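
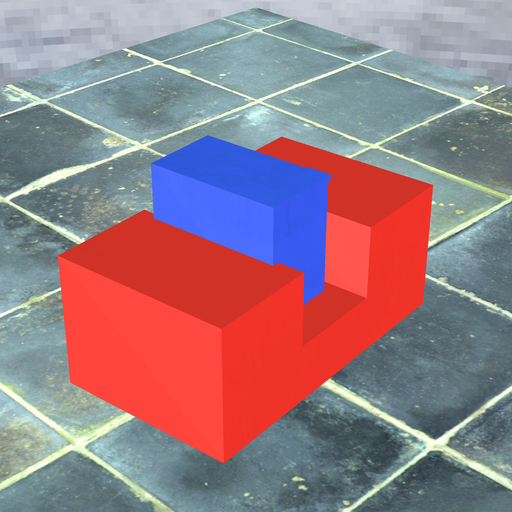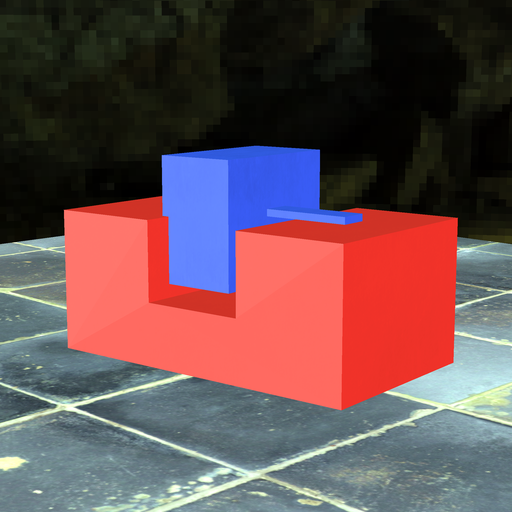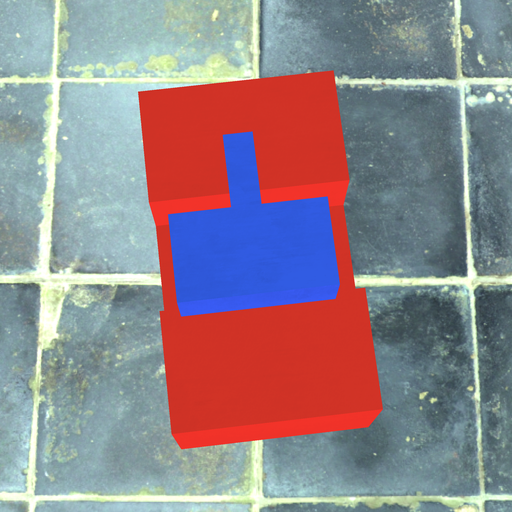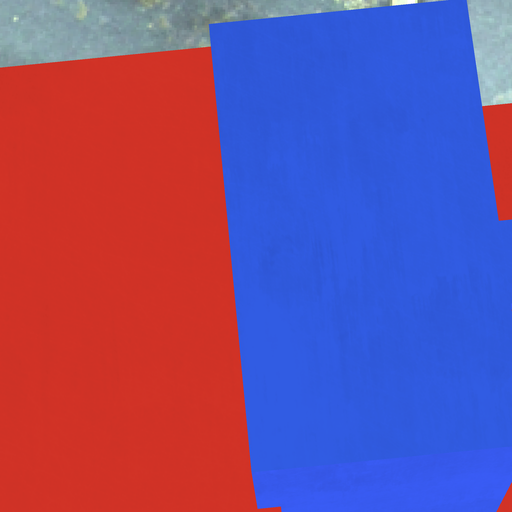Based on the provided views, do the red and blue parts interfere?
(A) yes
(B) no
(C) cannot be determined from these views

(A) yes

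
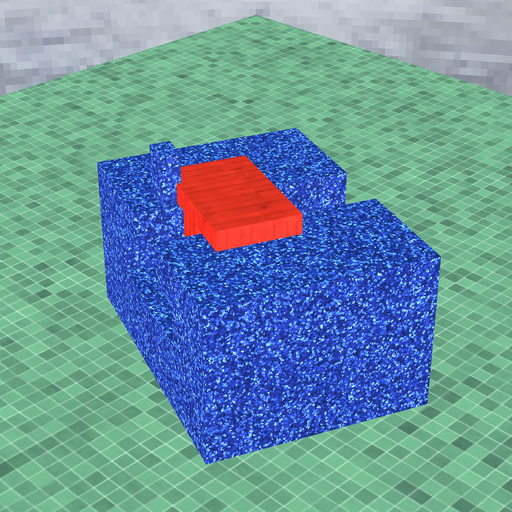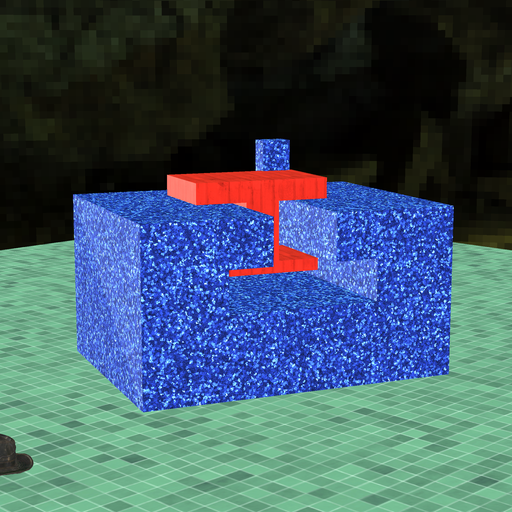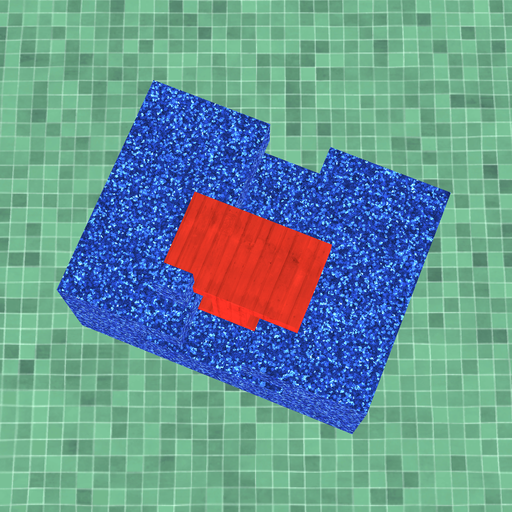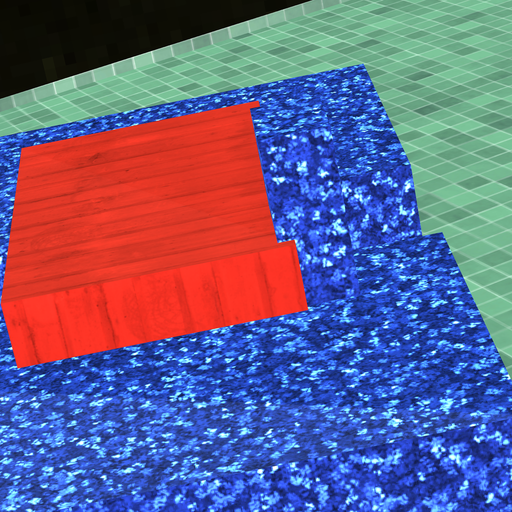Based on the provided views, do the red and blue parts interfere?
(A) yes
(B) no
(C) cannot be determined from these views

(A) yes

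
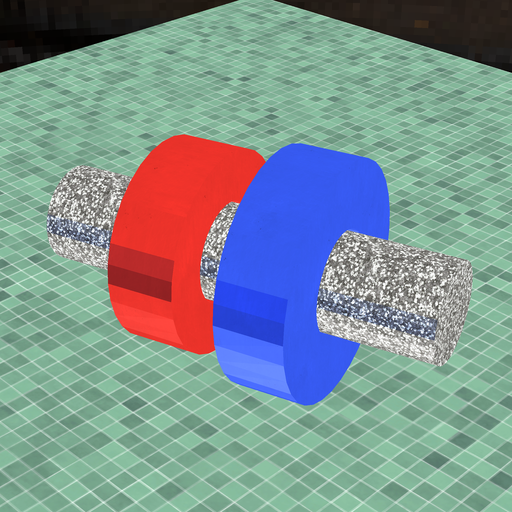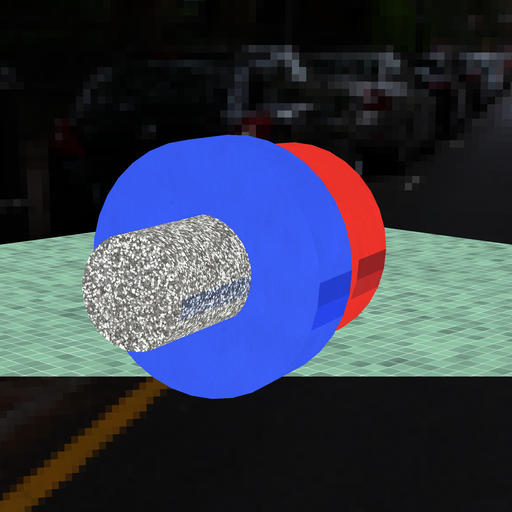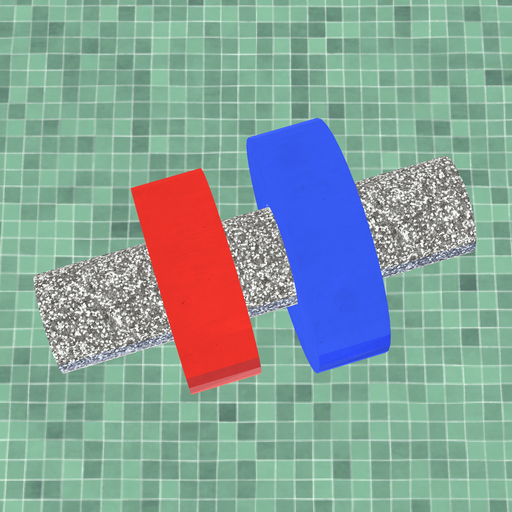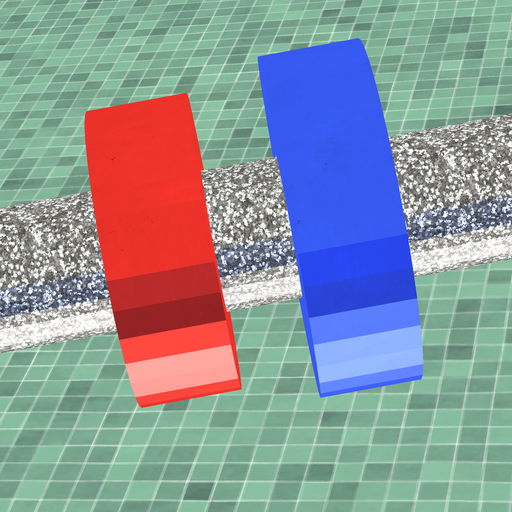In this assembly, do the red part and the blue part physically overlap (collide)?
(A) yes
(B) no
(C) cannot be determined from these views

(B) no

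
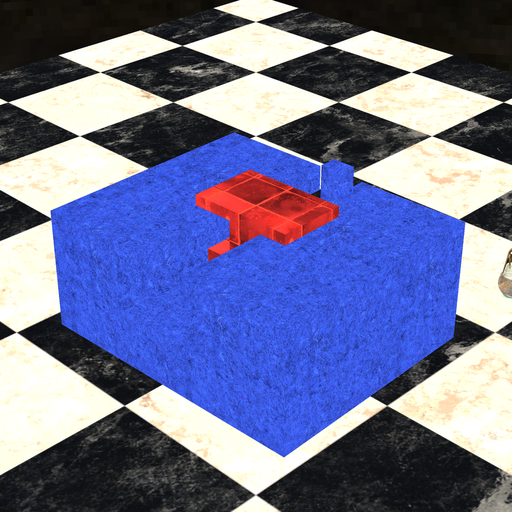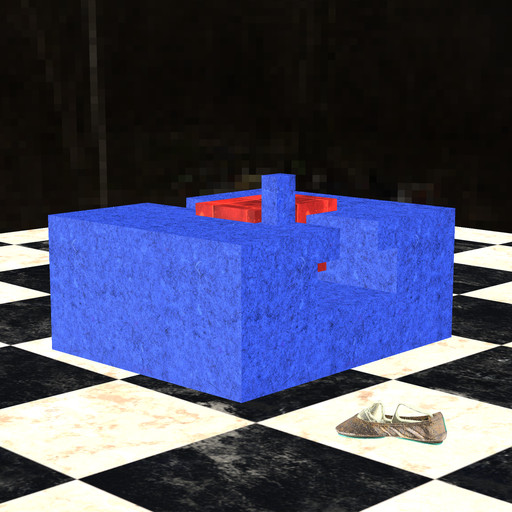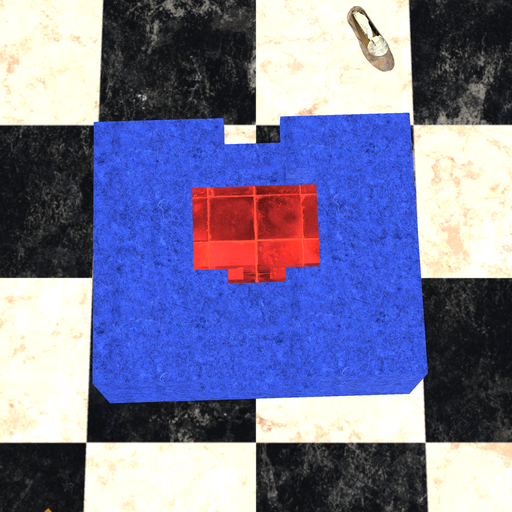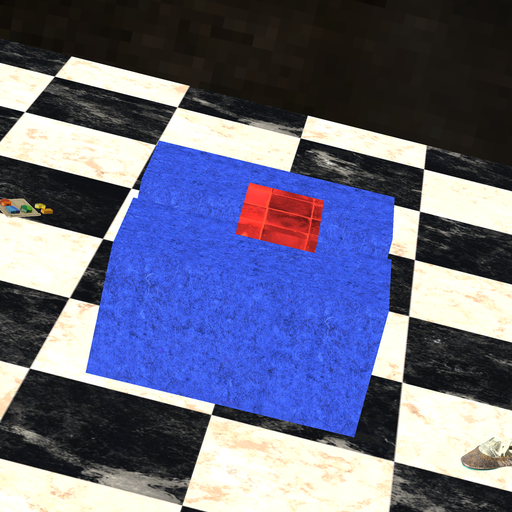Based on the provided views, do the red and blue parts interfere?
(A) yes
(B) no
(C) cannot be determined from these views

(B) no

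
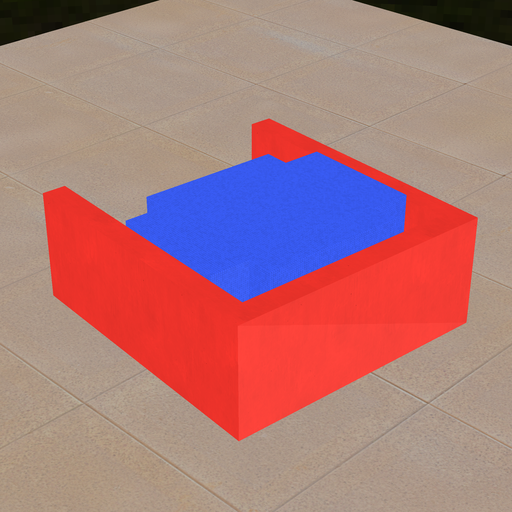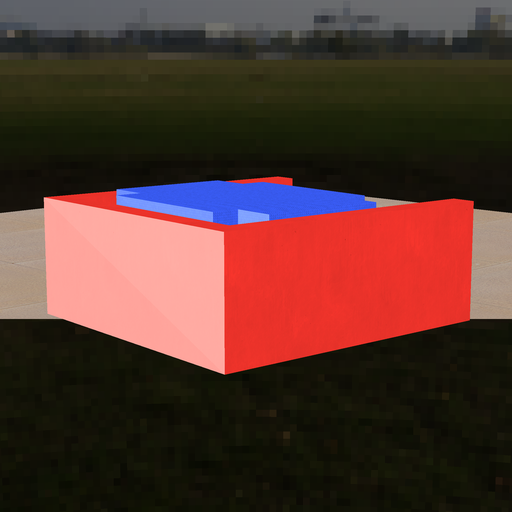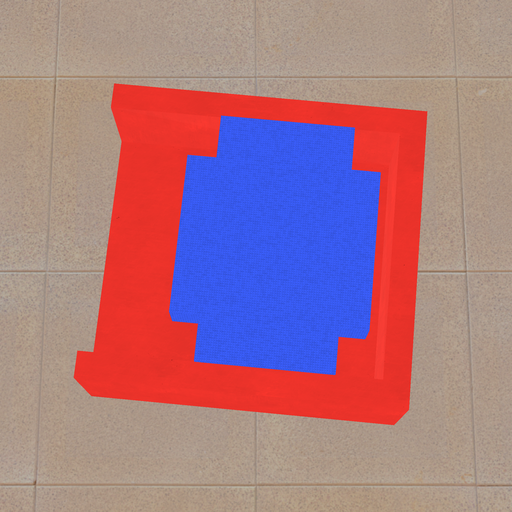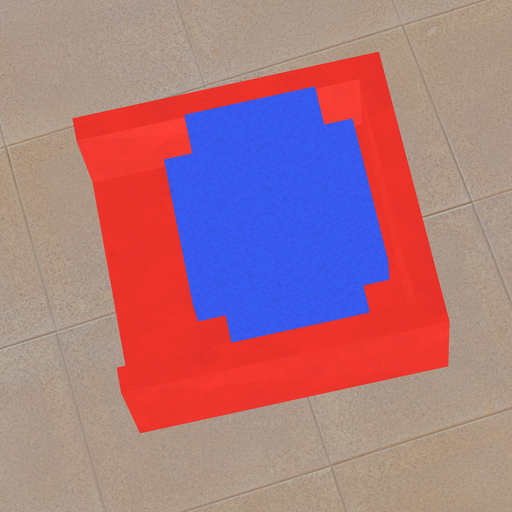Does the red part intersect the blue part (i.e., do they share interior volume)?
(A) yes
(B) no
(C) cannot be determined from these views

(B) no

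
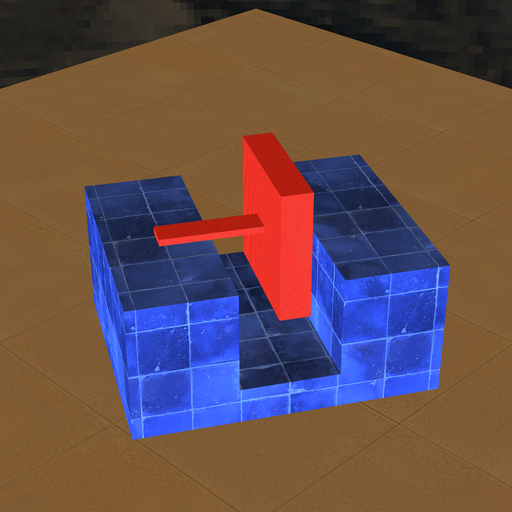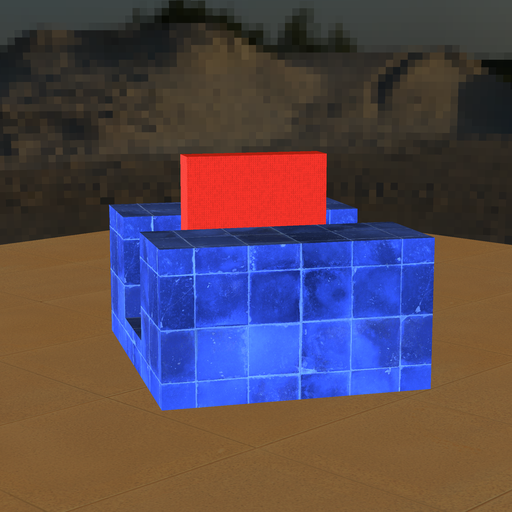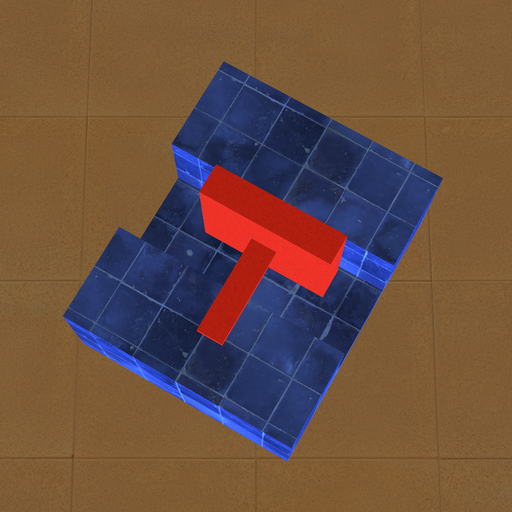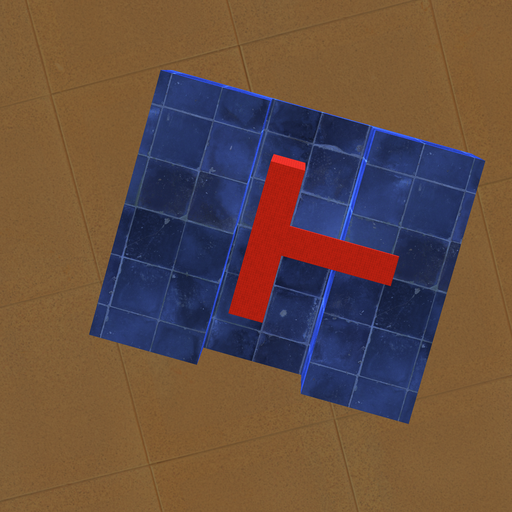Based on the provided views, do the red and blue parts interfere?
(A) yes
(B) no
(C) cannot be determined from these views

(B) no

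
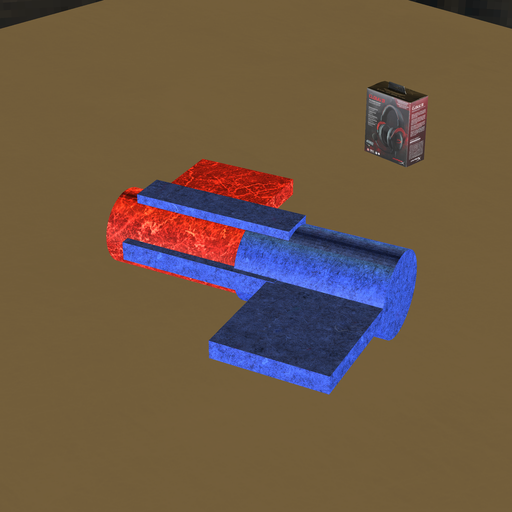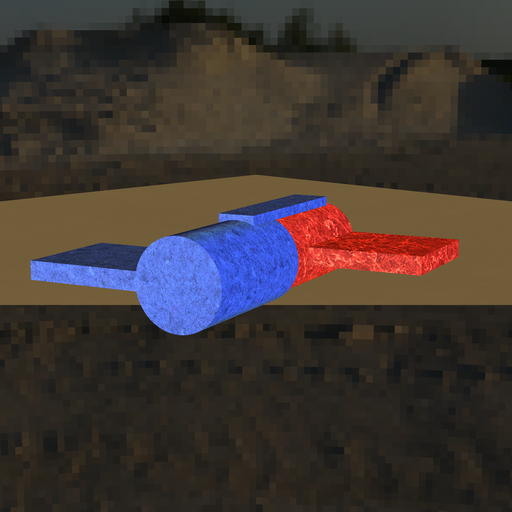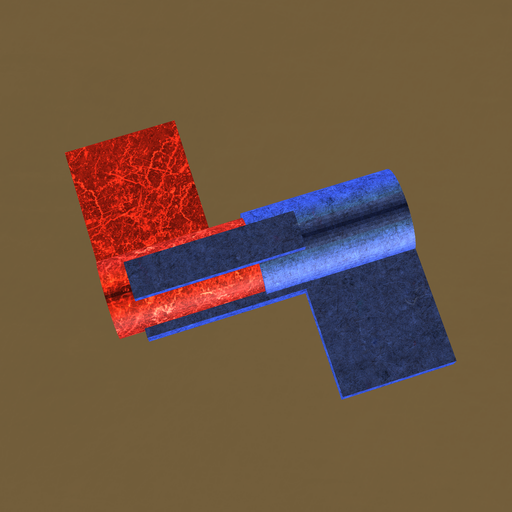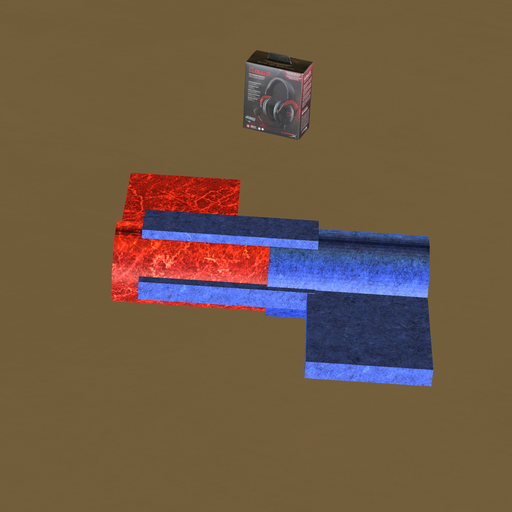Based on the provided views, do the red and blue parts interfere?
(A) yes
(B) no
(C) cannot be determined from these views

(A) yes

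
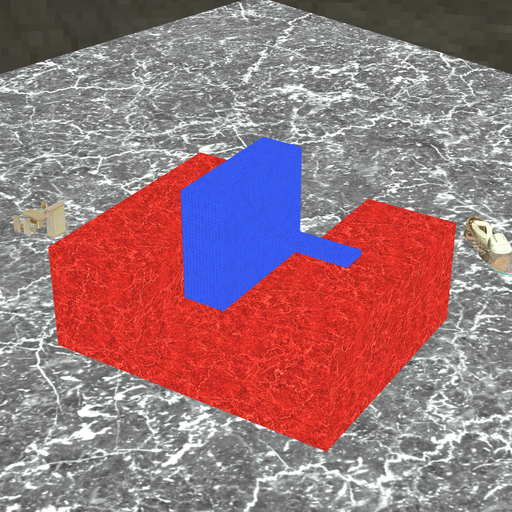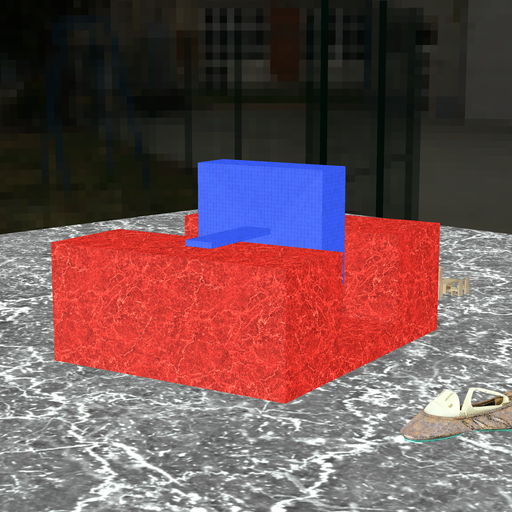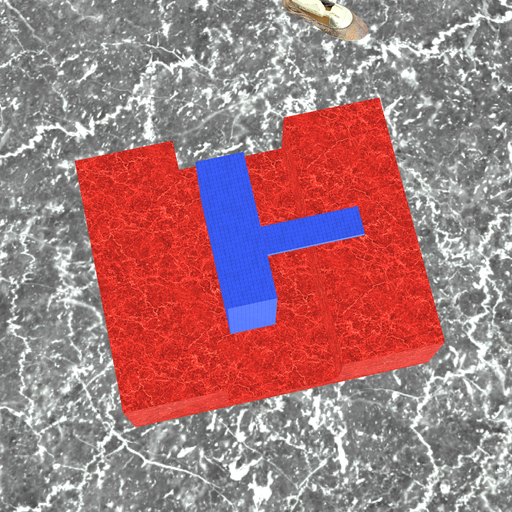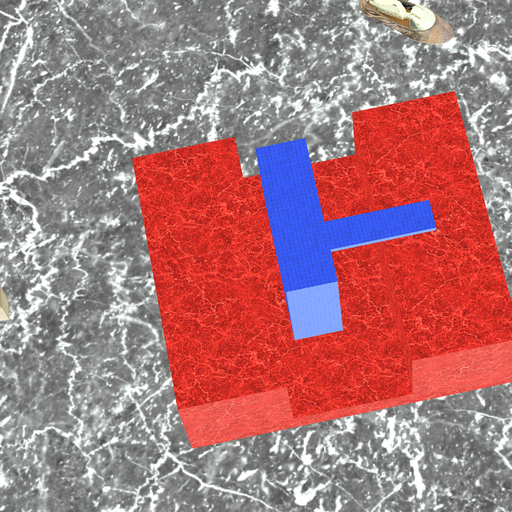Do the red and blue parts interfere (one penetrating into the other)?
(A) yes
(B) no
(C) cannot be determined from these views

(B) no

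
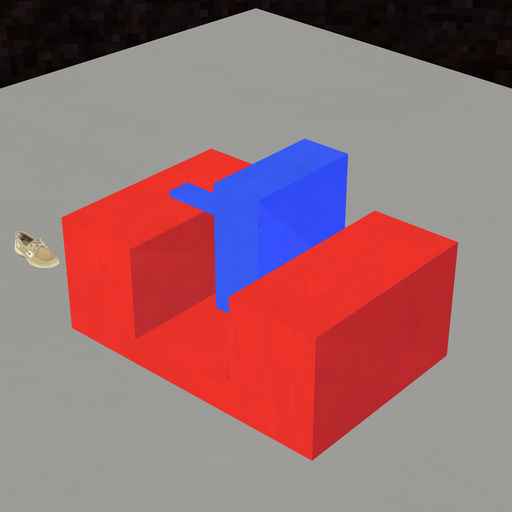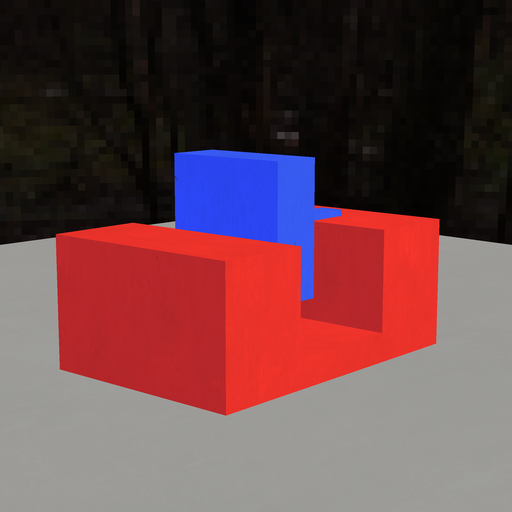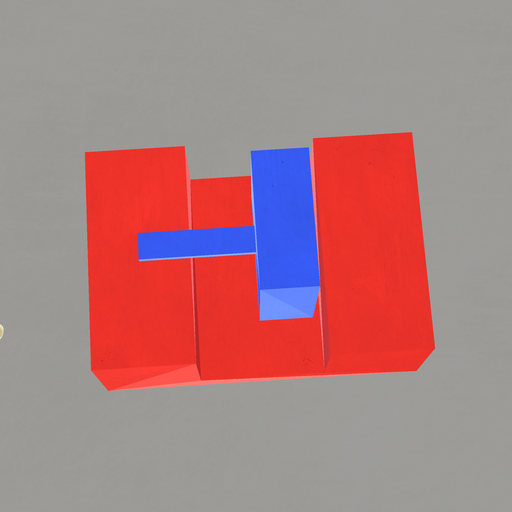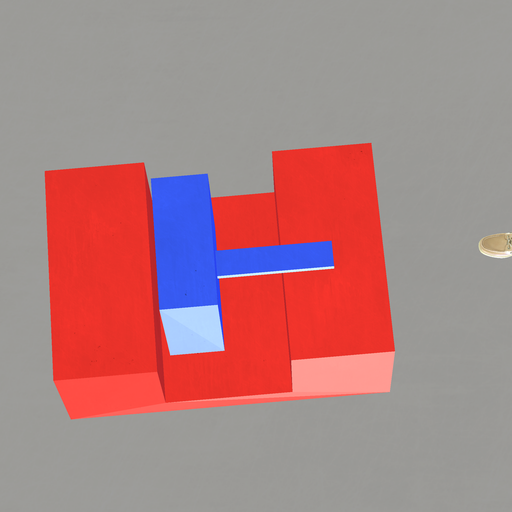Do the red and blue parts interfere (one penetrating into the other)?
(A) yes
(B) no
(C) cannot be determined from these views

(B) no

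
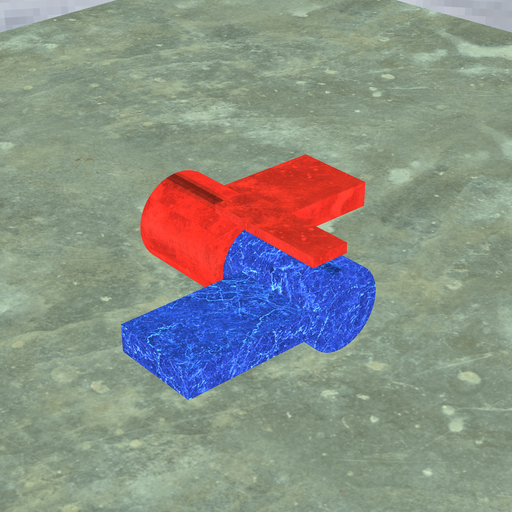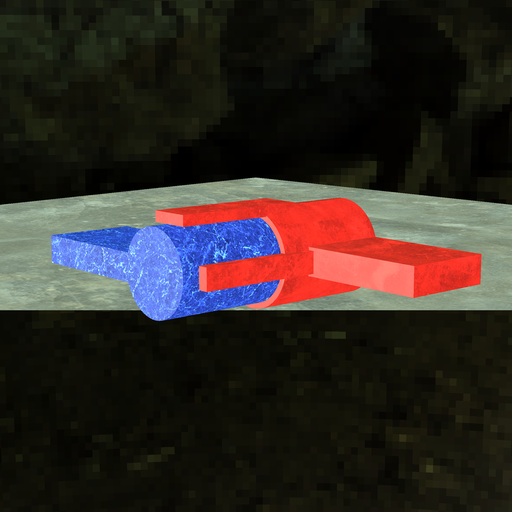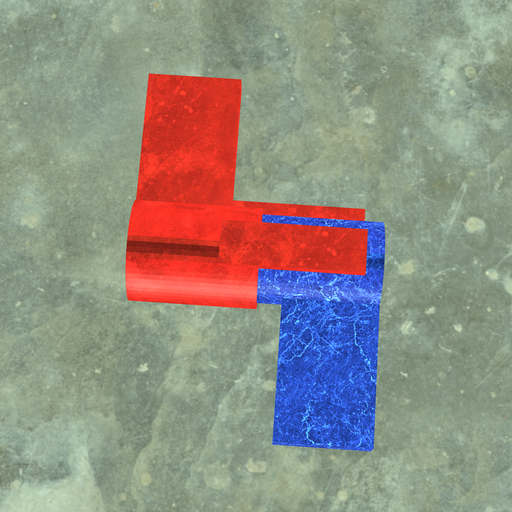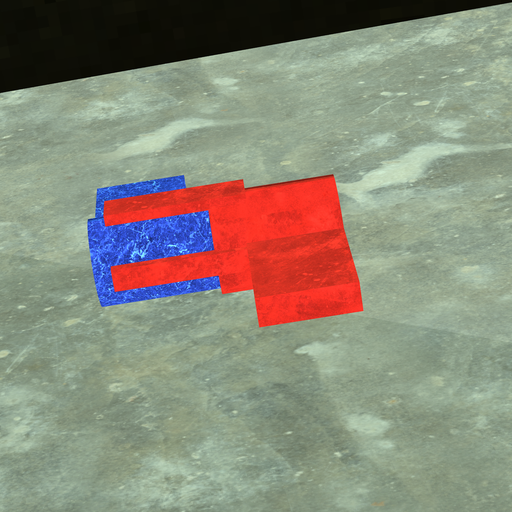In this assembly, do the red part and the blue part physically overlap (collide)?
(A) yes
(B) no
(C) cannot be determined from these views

(A) yes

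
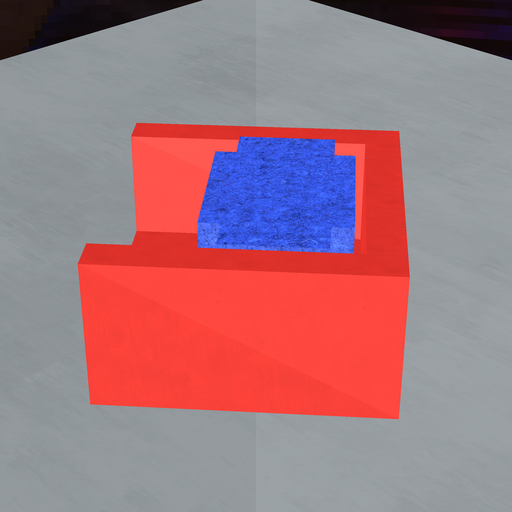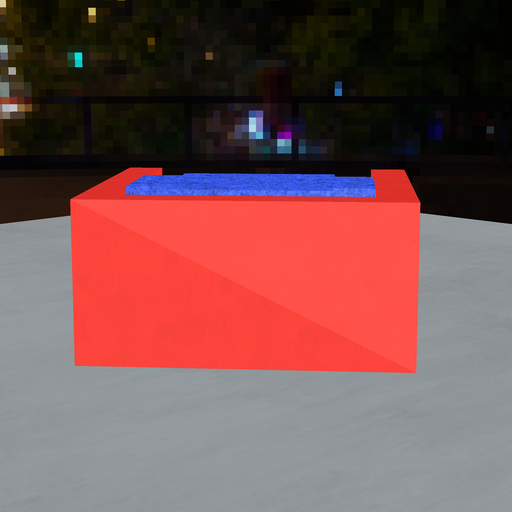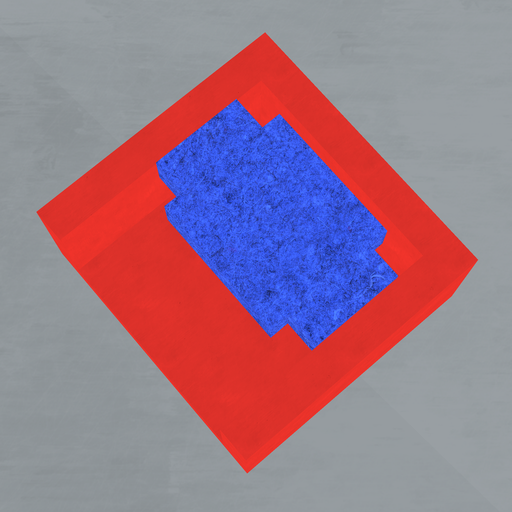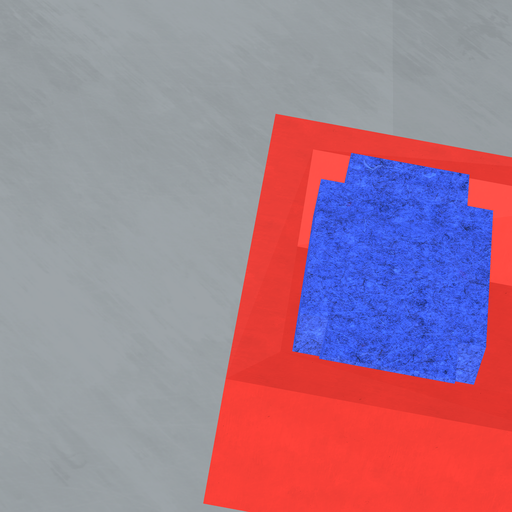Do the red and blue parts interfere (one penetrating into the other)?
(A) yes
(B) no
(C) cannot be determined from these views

(B) no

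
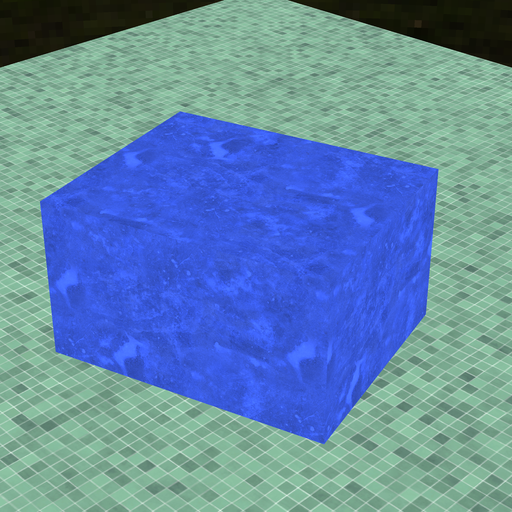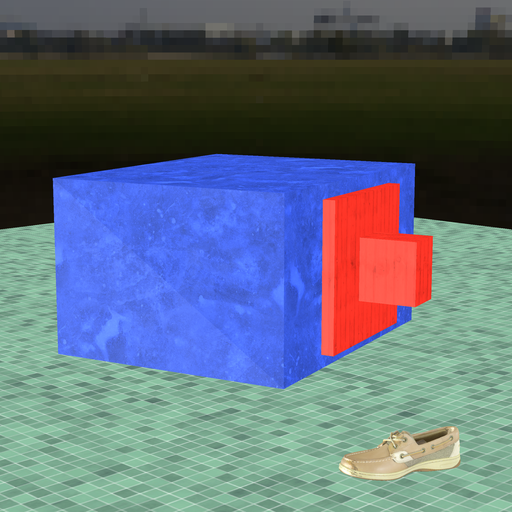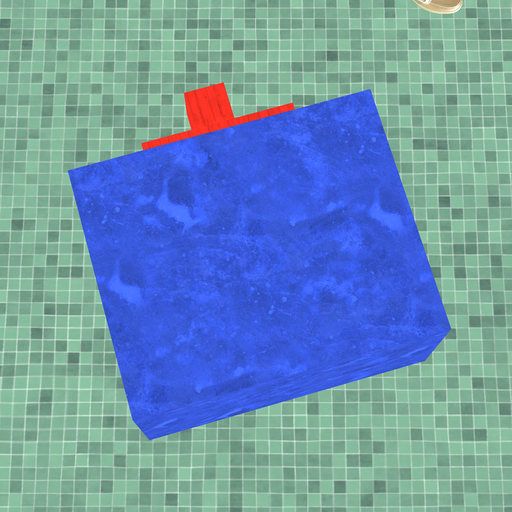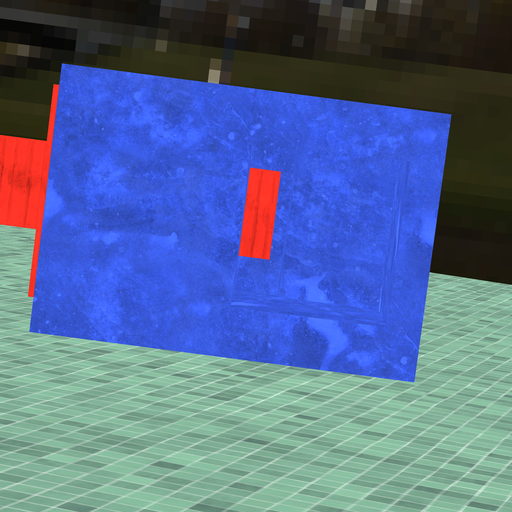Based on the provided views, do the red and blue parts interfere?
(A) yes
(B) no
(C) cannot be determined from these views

(B) no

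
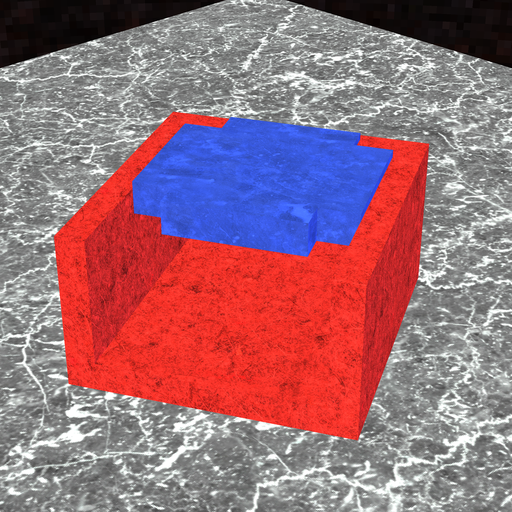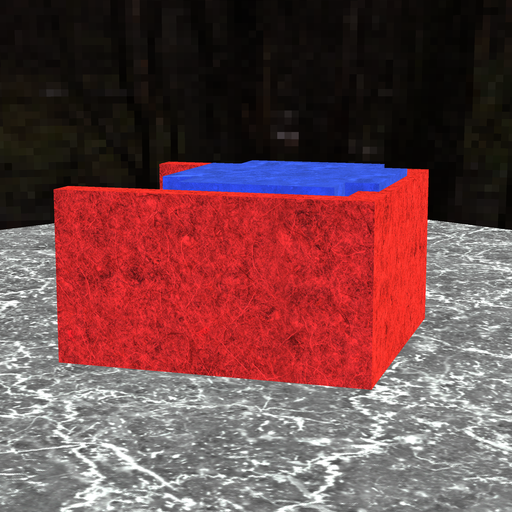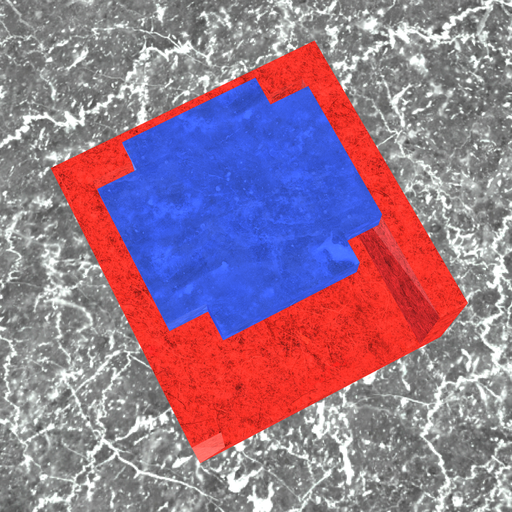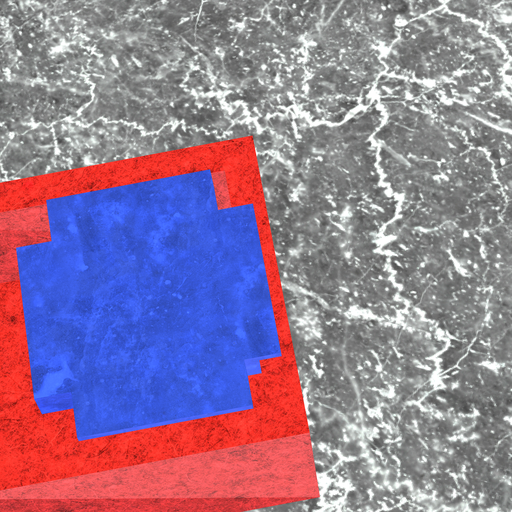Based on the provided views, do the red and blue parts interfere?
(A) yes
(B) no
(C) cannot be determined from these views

(A) yes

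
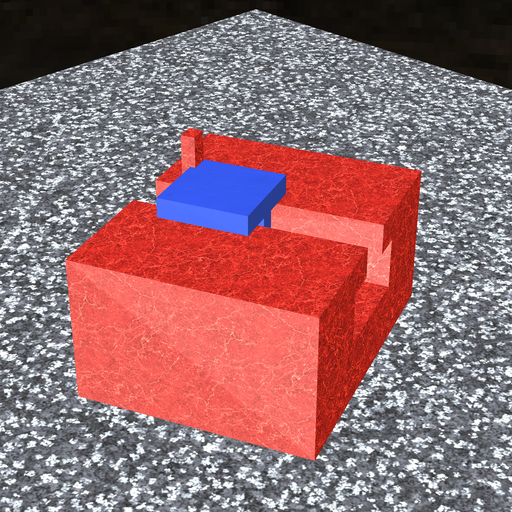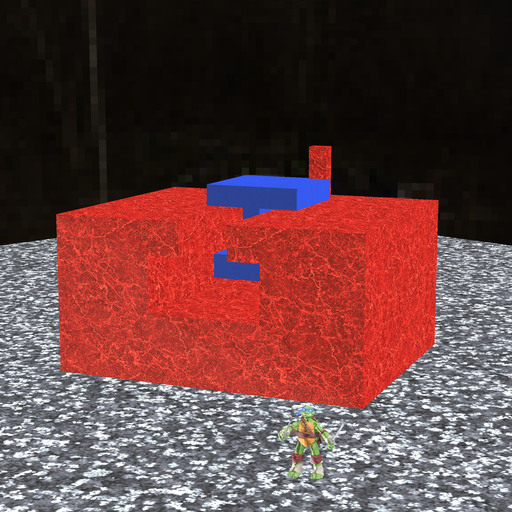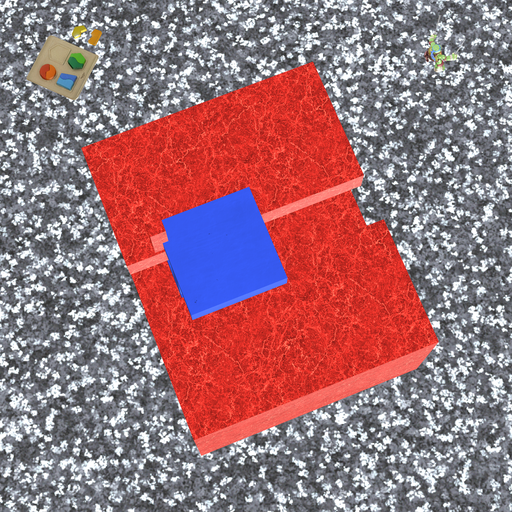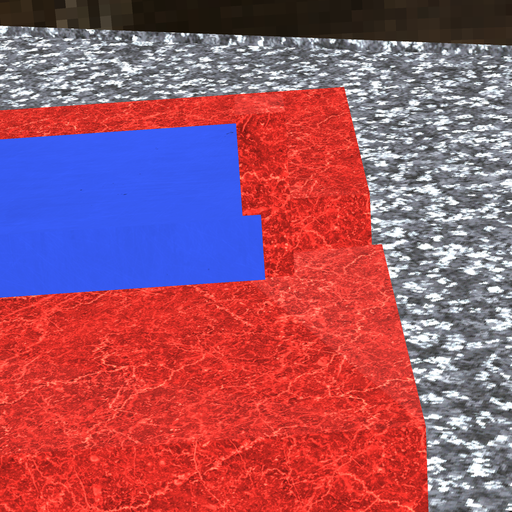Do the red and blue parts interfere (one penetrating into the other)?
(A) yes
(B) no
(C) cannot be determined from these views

(A) yes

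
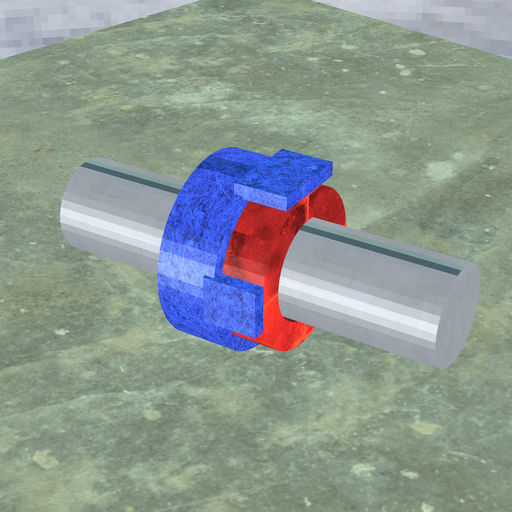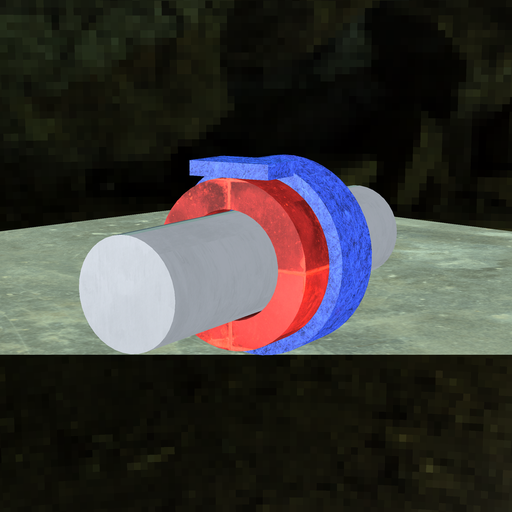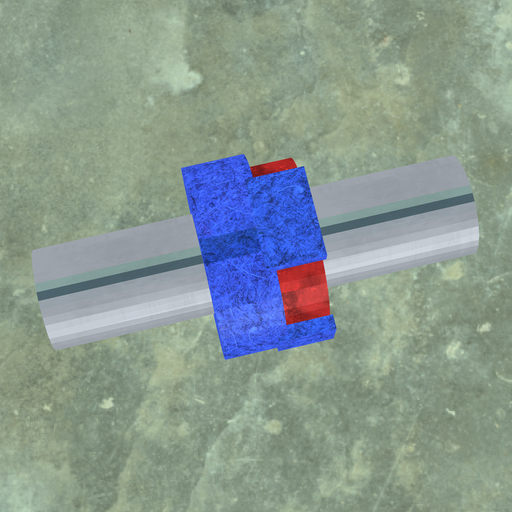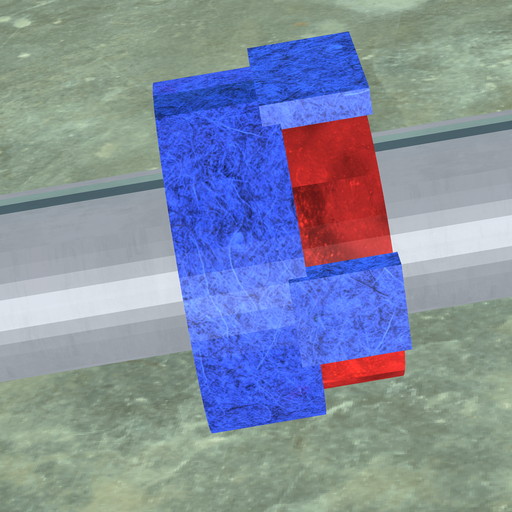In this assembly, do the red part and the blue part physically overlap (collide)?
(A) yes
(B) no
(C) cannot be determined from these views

(A) yes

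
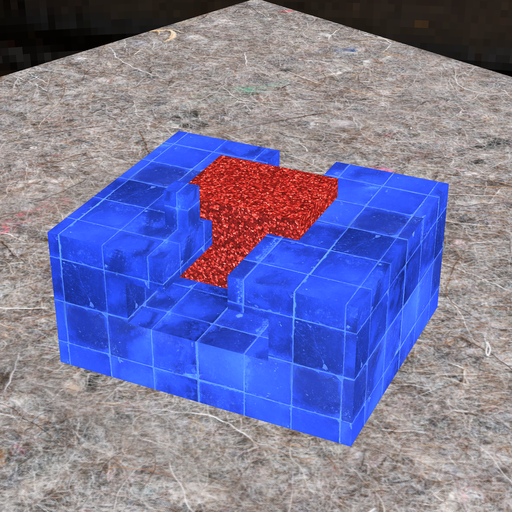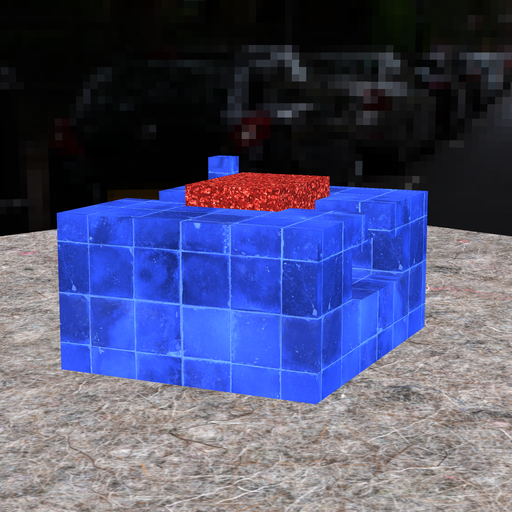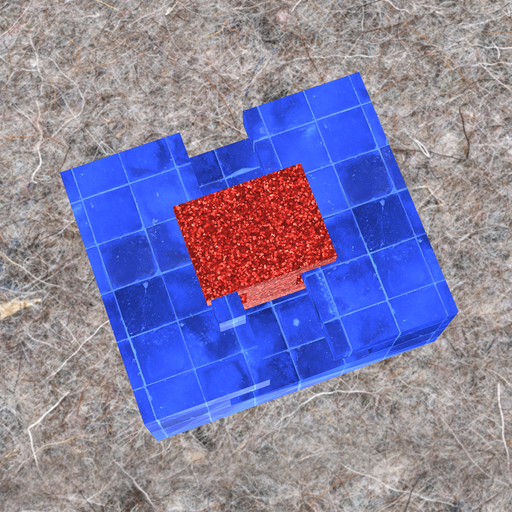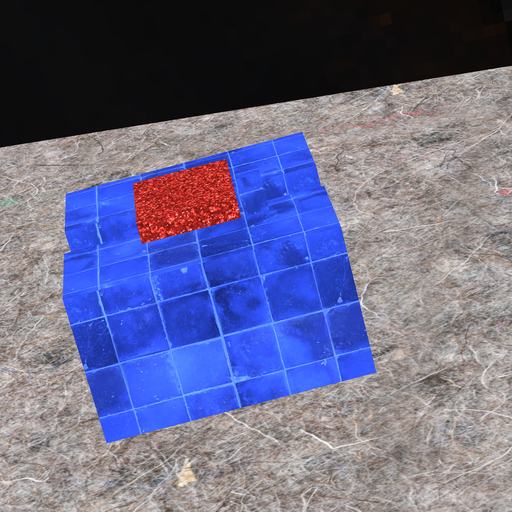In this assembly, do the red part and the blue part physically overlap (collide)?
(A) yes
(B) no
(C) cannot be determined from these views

(B) no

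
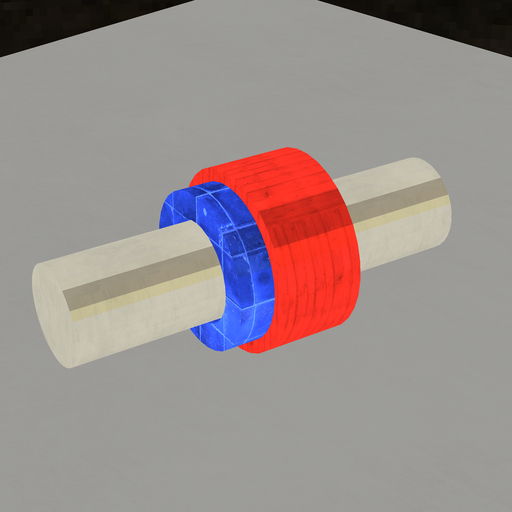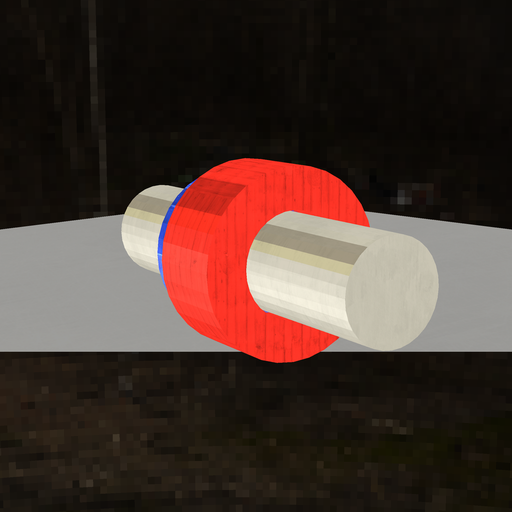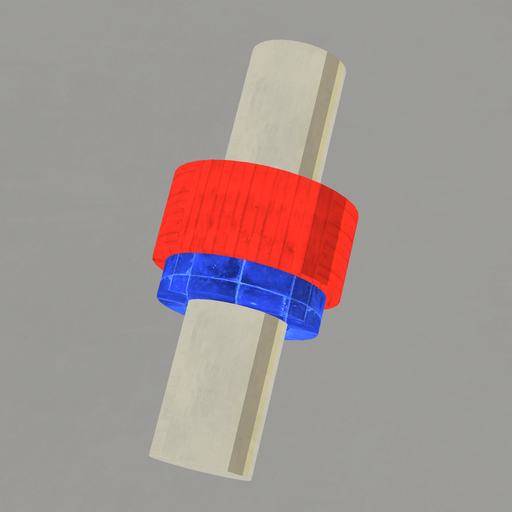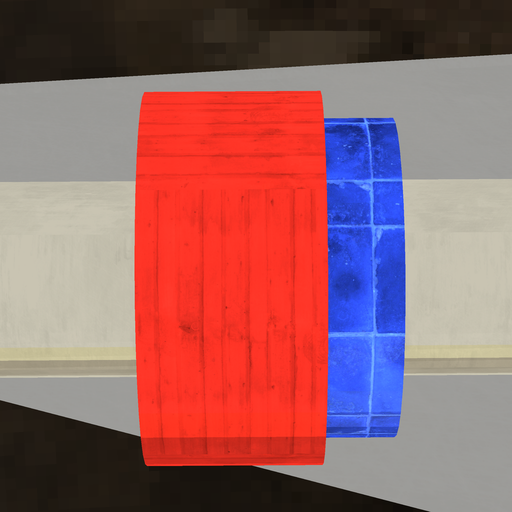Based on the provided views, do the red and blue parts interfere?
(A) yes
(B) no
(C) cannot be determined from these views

(A) yes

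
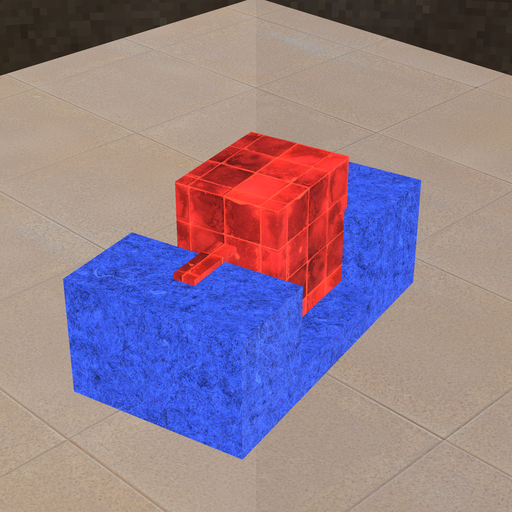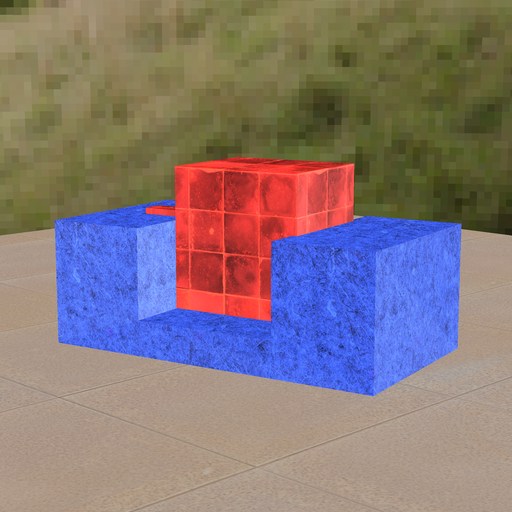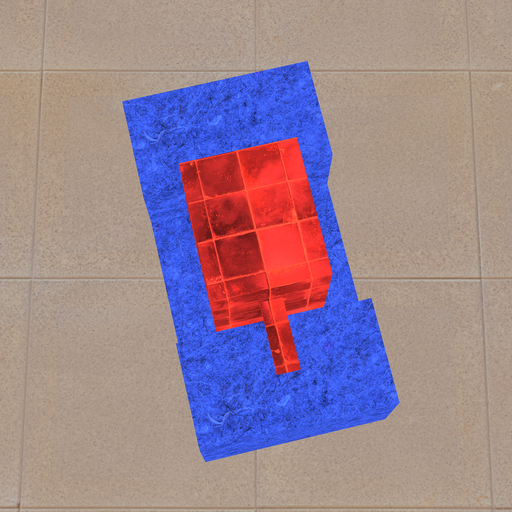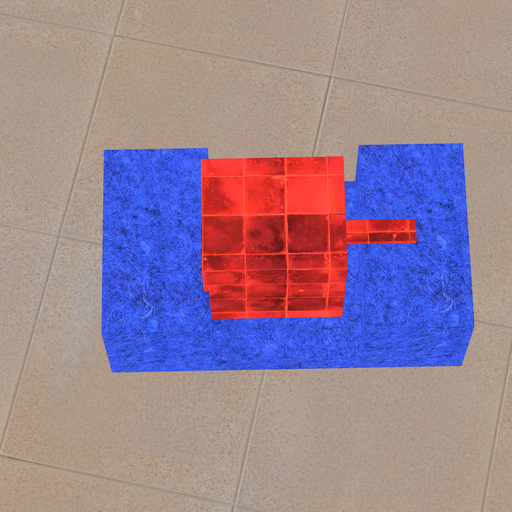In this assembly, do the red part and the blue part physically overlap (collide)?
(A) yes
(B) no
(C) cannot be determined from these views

(A) yes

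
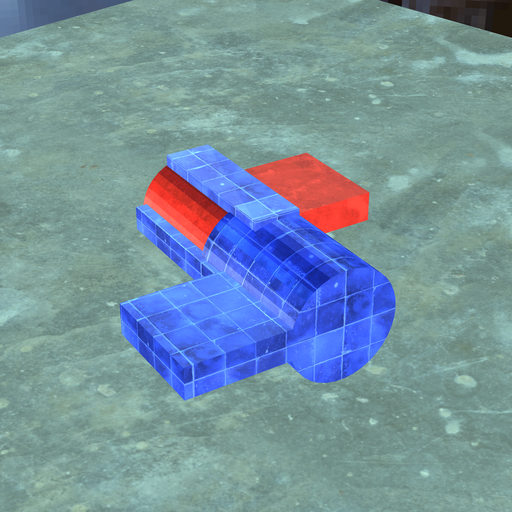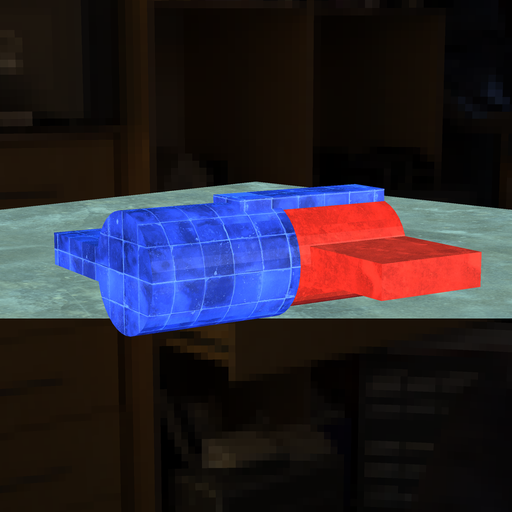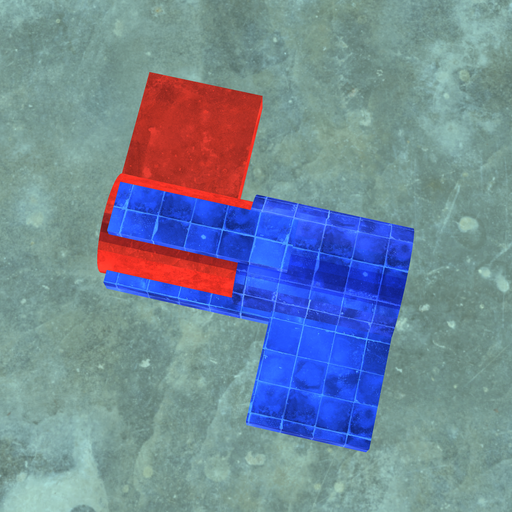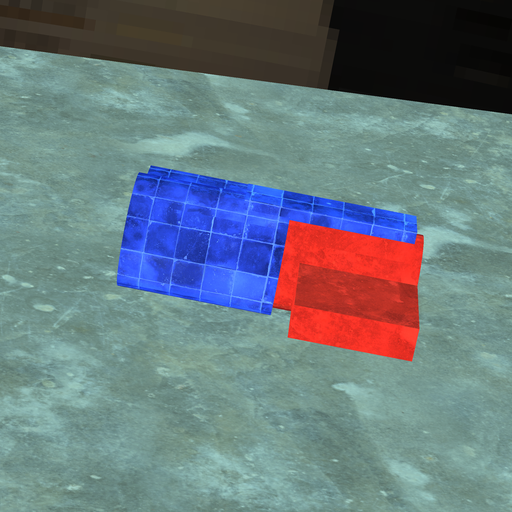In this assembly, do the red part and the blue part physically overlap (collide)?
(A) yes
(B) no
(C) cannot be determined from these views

(A) yes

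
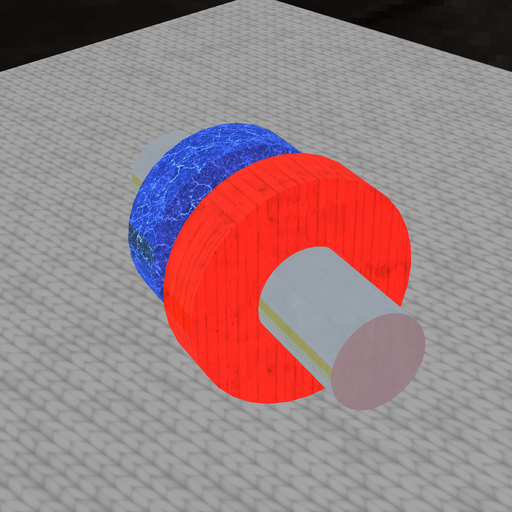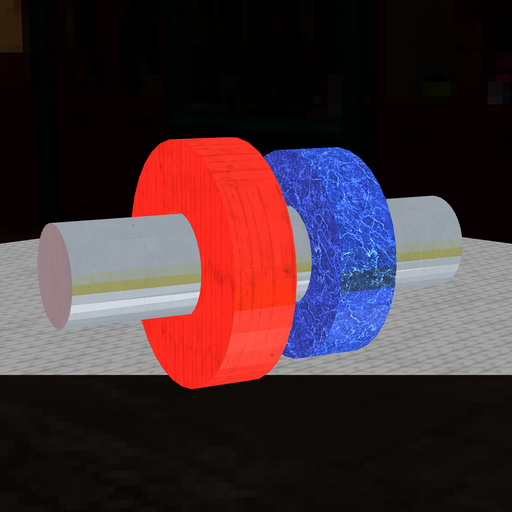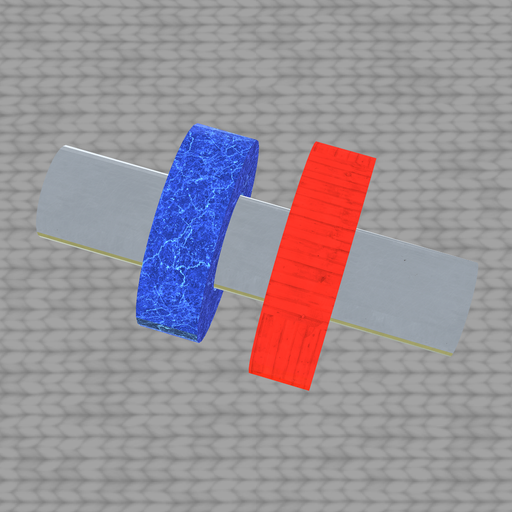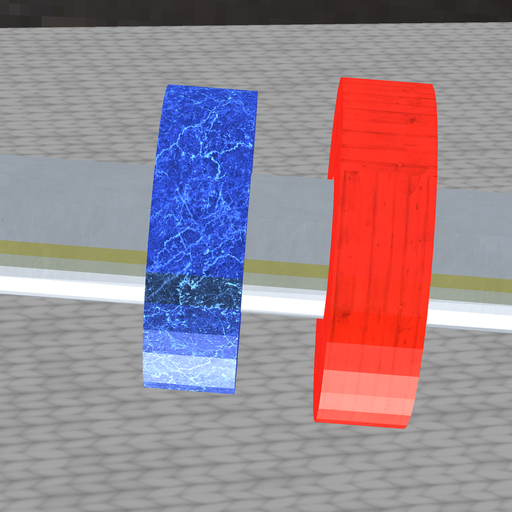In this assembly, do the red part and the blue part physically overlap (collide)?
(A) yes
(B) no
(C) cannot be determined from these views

(B) no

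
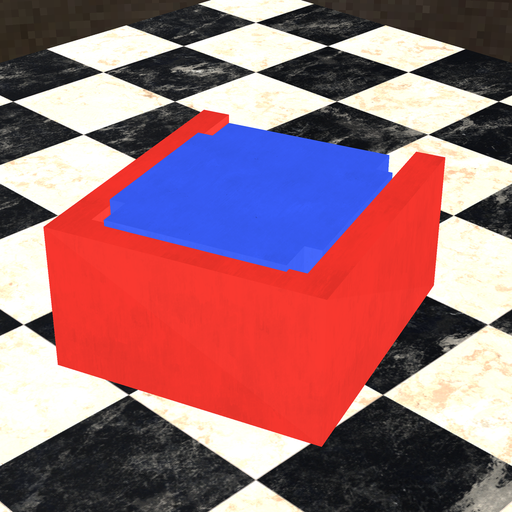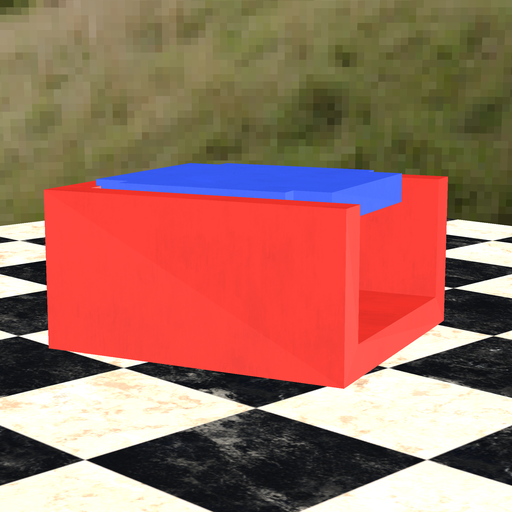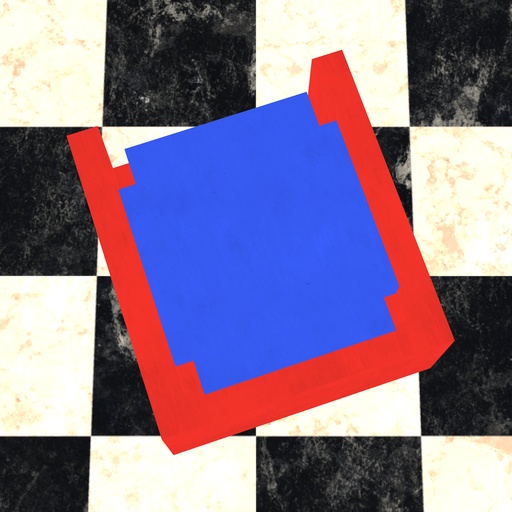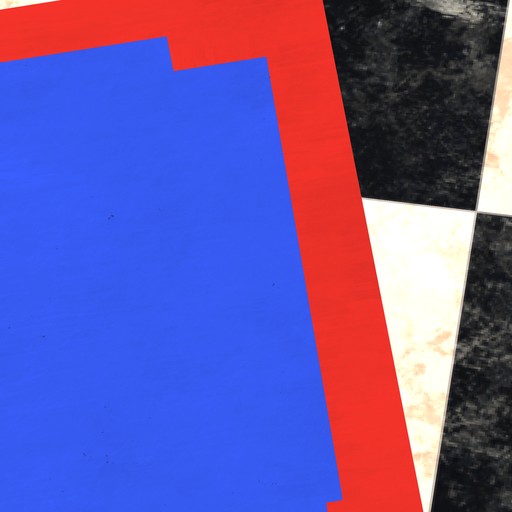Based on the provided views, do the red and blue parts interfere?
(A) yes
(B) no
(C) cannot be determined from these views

(A) yes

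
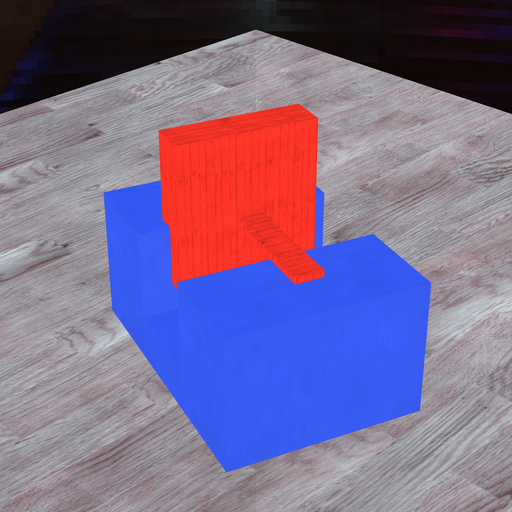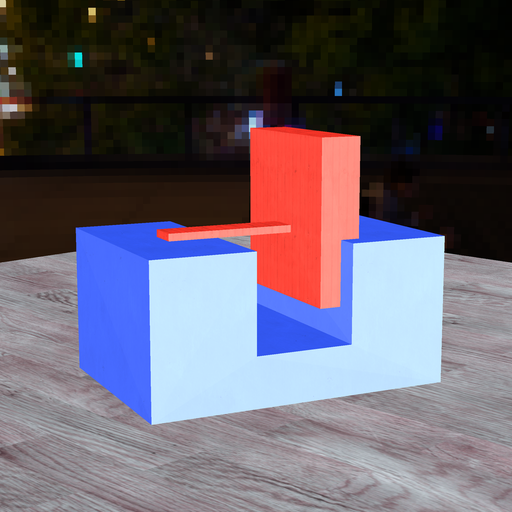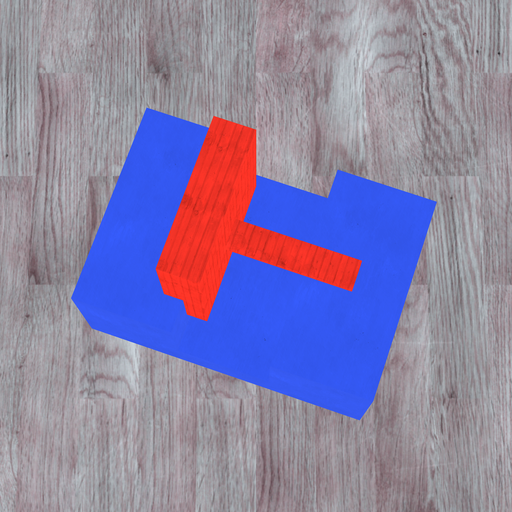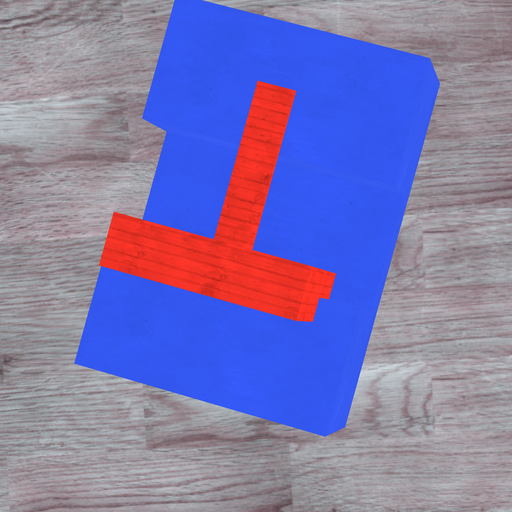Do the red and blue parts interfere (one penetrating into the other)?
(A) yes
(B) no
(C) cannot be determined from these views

(A) yes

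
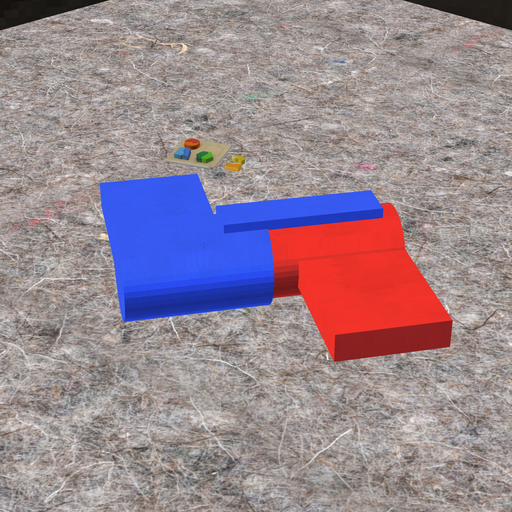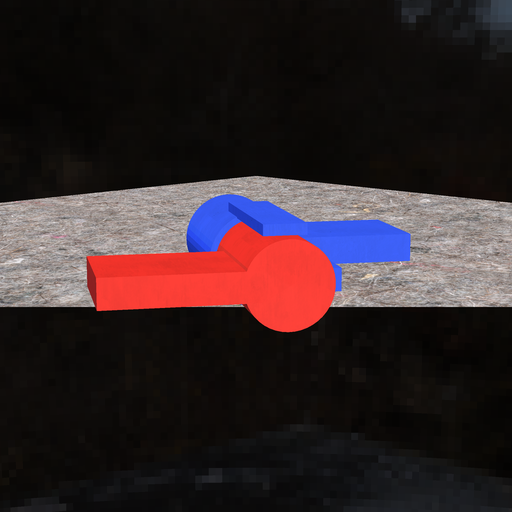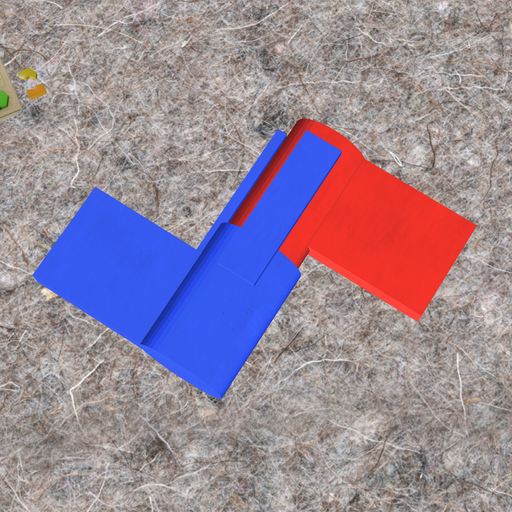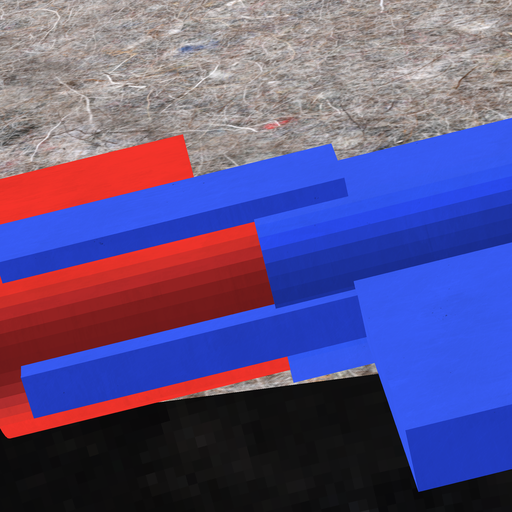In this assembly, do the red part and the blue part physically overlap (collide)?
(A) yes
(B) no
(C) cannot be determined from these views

(A) yes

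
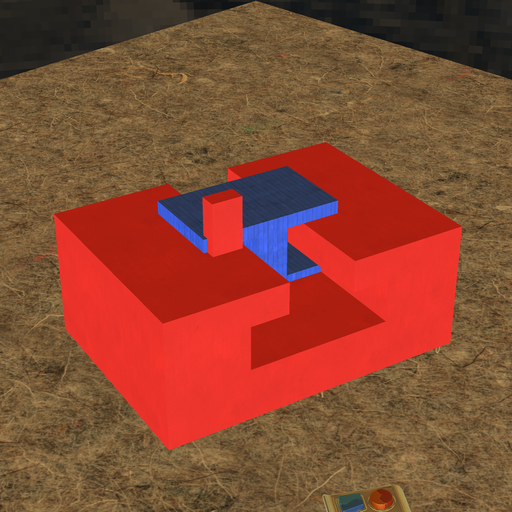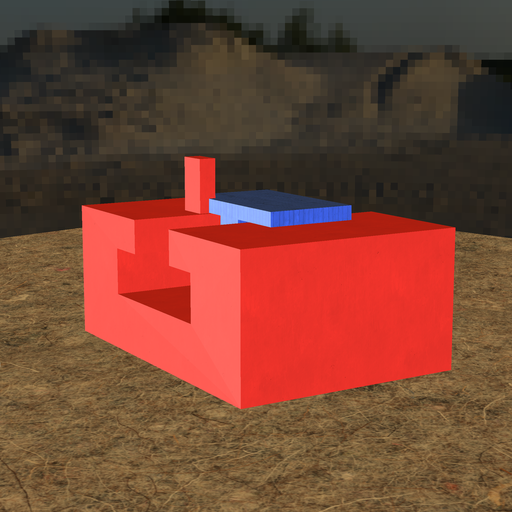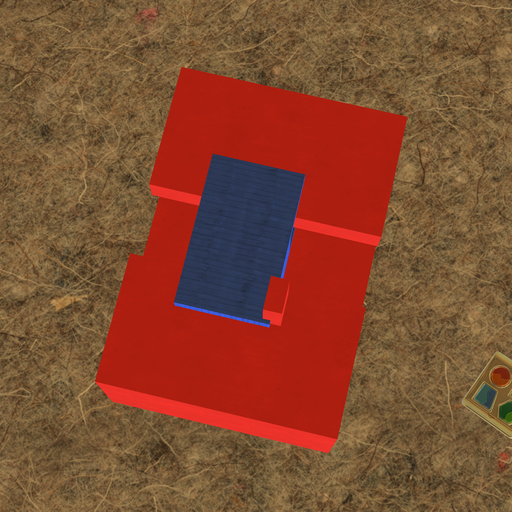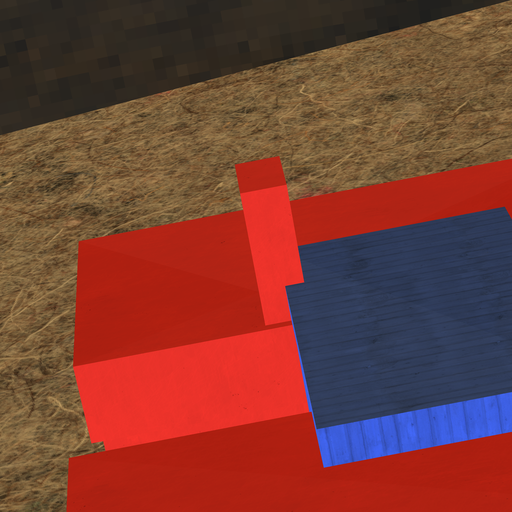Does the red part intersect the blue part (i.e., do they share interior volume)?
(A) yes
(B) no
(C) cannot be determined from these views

(A) yes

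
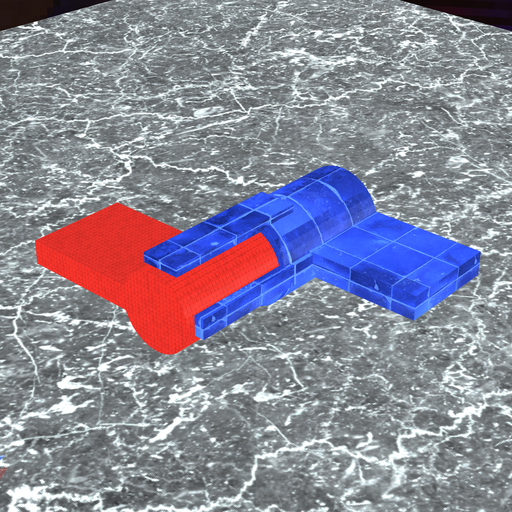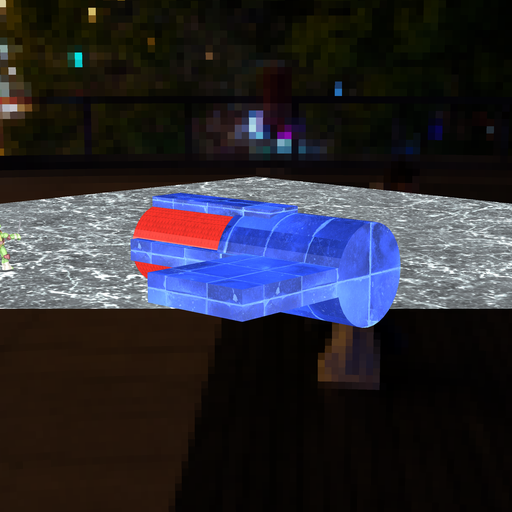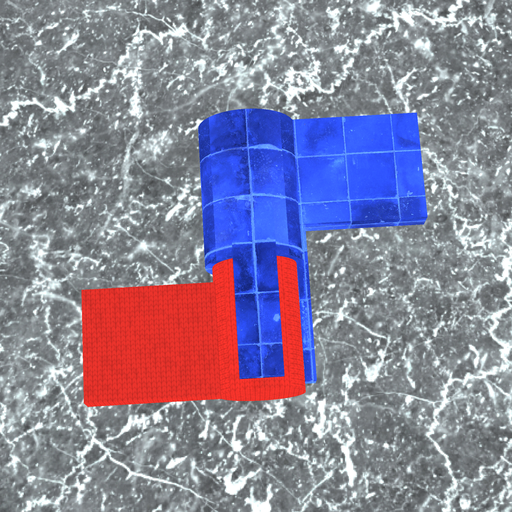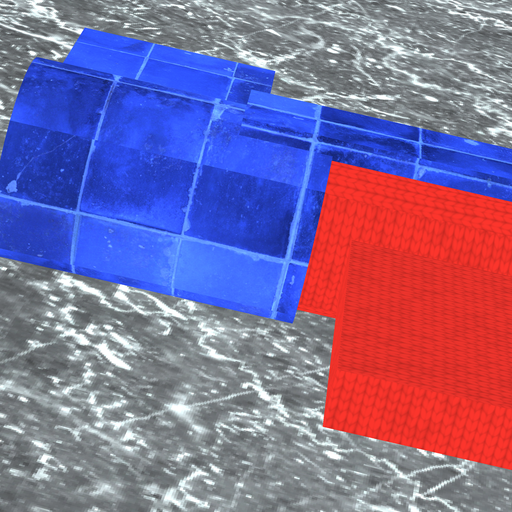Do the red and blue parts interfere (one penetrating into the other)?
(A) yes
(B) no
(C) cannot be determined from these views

(A) yes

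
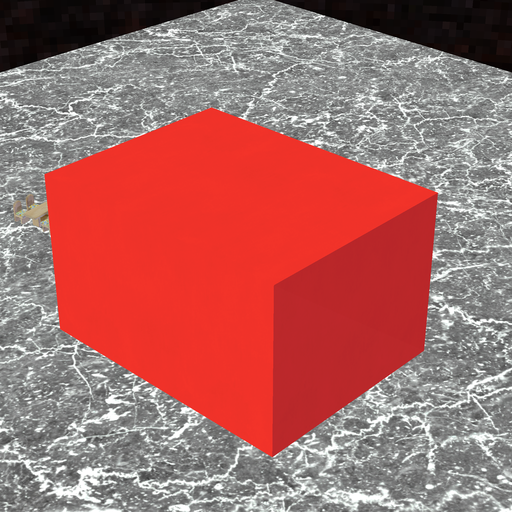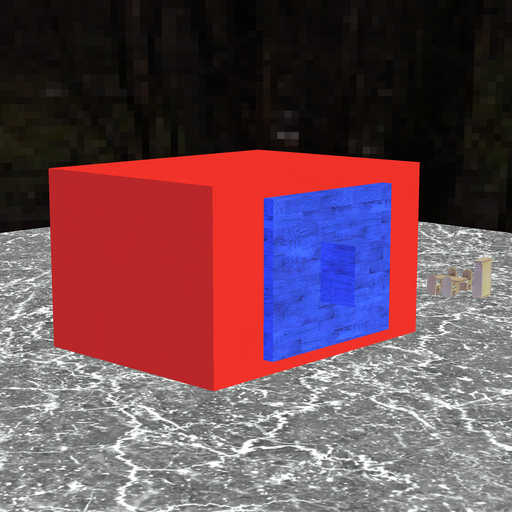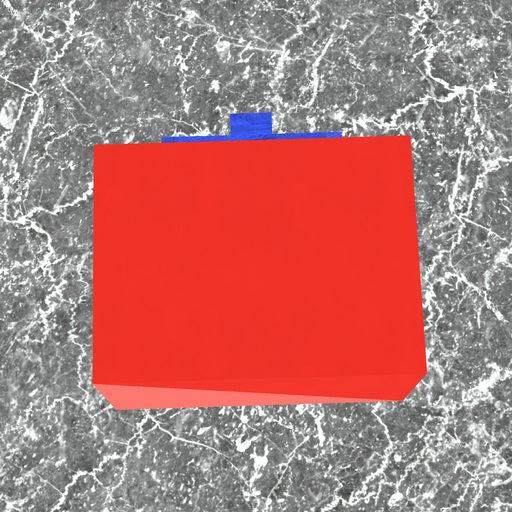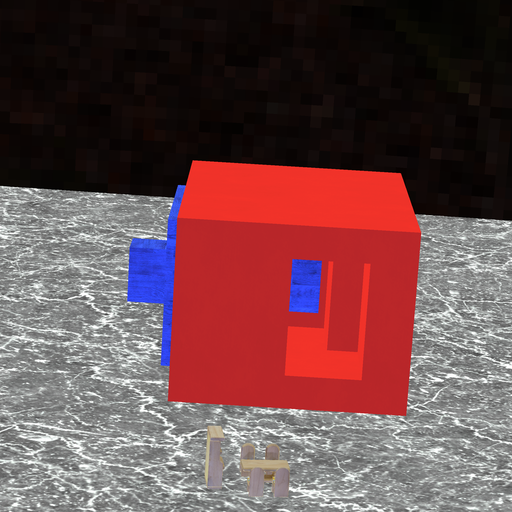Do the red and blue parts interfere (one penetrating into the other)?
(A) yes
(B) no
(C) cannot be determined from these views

(B) no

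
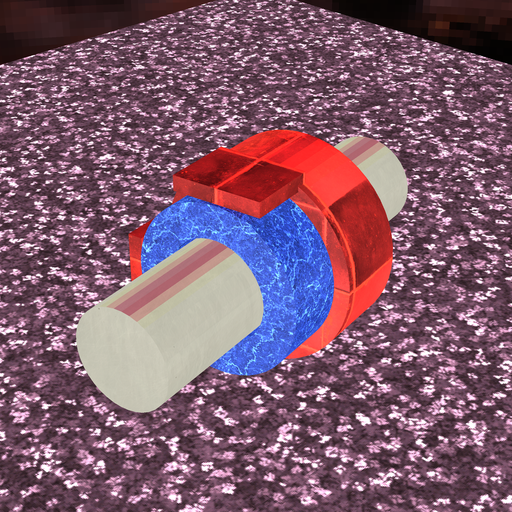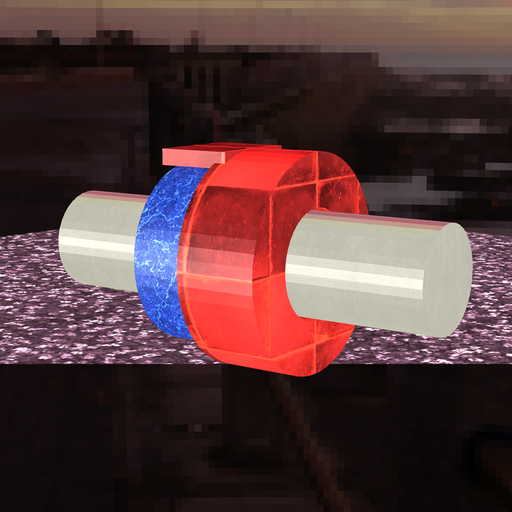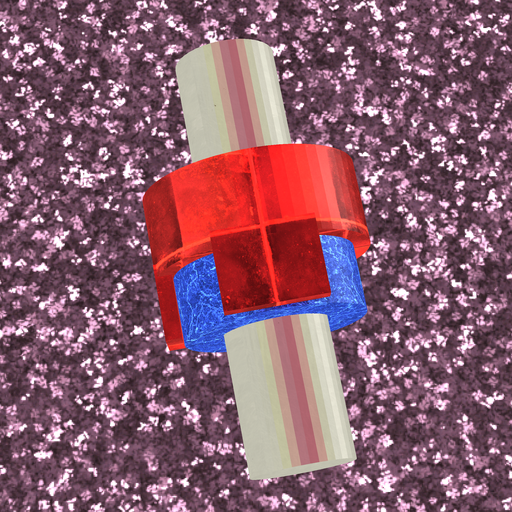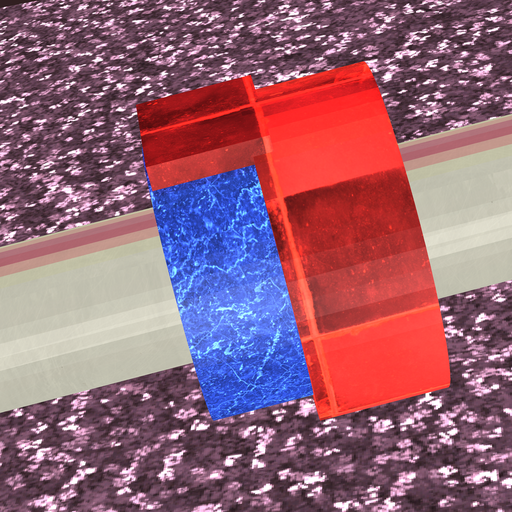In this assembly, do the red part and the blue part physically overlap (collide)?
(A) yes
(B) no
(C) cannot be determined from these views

(A) yes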